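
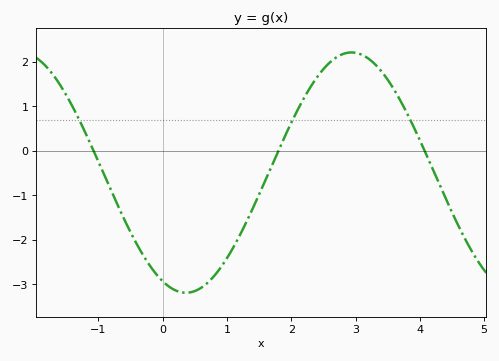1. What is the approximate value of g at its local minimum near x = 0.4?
-3.2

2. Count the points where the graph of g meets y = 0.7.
3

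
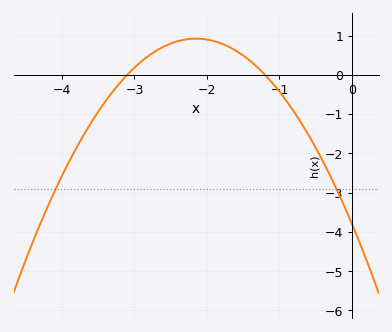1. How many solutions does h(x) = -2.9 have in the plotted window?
2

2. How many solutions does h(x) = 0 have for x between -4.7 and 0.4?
2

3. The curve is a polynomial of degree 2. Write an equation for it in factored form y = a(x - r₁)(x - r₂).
y = -1.02(x + 3.1)(x + 1.2)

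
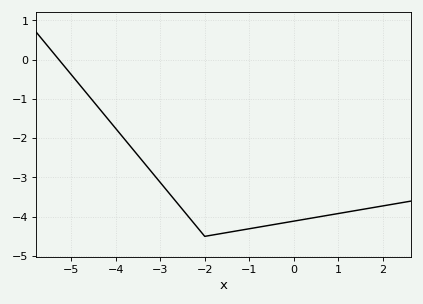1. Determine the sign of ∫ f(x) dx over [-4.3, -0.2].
negative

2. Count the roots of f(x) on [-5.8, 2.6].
1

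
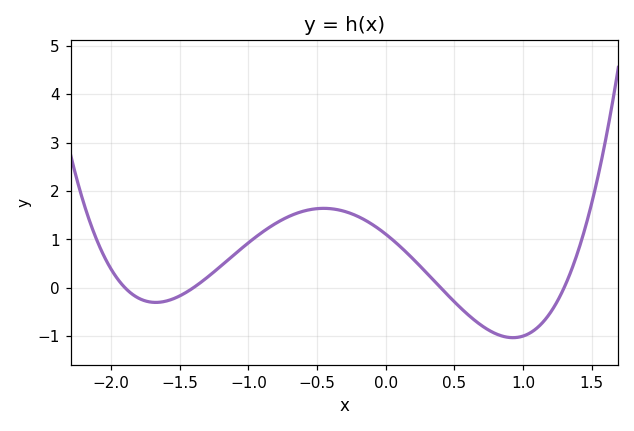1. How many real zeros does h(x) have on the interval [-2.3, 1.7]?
4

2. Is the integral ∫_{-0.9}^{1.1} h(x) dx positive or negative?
positive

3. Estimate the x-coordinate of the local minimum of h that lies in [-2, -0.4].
-1.7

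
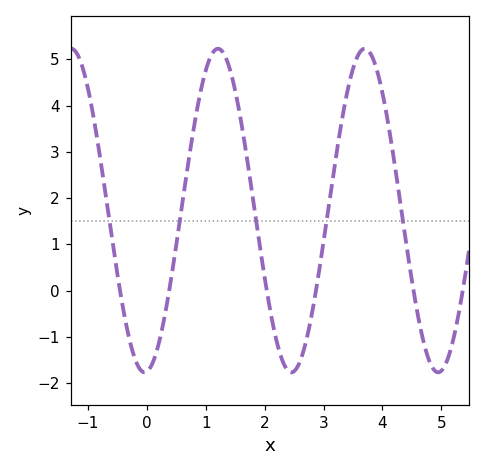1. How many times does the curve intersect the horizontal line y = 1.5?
5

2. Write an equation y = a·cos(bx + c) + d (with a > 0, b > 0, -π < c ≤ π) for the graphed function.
y = 3.5cos(2.52x - 3.04) + 1.73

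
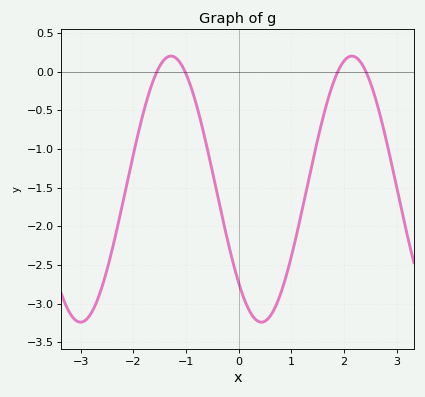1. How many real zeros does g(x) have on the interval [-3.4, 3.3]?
4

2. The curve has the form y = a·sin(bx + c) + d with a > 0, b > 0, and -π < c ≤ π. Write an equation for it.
y = 1.72sin(1.83x - 2.36) - 1.52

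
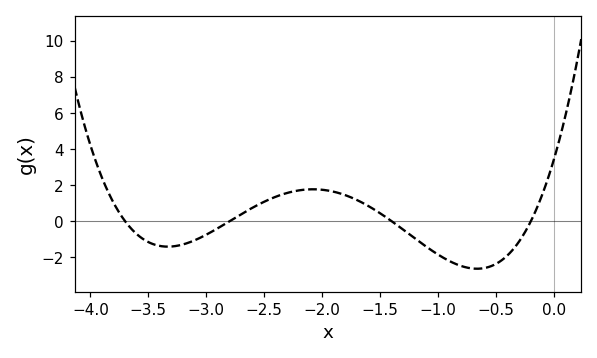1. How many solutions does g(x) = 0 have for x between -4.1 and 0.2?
4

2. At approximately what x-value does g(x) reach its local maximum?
-2.1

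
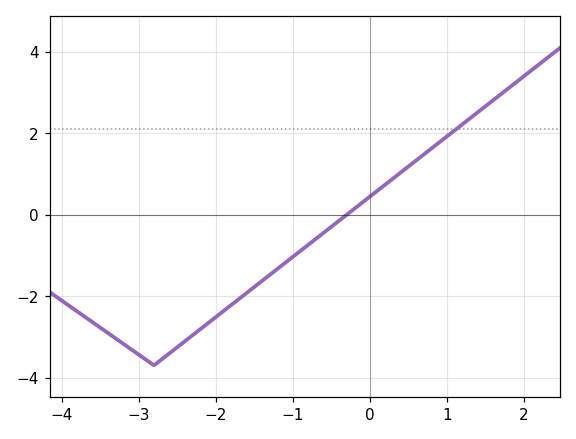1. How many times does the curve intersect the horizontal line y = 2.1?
1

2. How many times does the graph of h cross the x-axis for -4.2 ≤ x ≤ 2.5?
1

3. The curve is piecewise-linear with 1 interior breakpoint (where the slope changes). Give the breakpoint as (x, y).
(-2.8, -3.7)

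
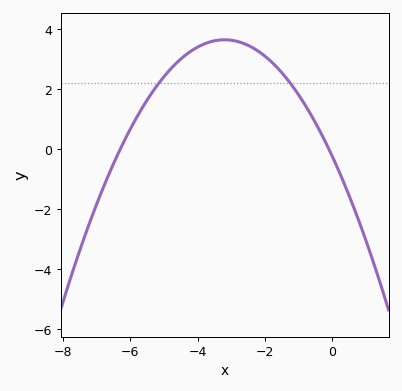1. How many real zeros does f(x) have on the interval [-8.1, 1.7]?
2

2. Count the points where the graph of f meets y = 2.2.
2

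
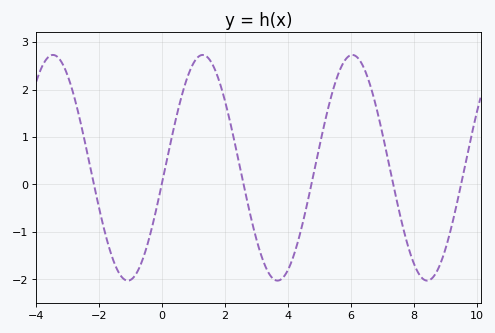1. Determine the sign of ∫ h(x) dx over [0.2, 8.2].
positive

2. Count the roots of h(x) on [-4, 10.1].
6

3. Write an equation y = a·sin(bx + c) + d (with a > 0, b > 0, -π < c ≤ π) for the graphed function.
y = 2.38sin(1.3x - 0.13) + 0.35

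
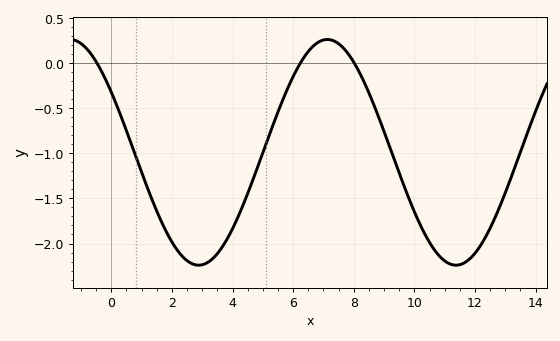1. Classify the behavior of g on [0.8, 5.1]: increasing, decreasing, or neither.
neither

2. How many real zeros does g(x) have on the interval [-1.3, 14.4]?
3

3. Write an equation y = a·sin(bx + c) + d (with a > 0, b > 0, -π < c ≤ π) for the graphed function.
y = 1.25sin(0.74x + 2.58) - 0.99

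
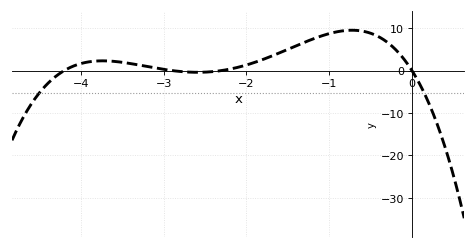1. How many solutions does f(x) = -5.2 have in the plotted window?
2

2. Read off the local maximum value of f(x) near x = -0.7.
9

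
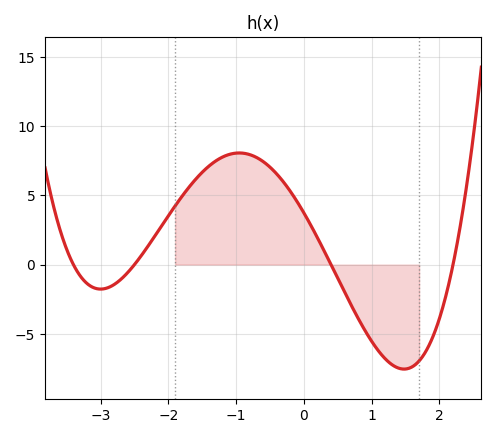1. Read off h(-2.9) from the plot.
-1.5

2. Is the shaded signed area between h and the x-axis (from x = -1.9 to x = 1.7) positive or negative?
positive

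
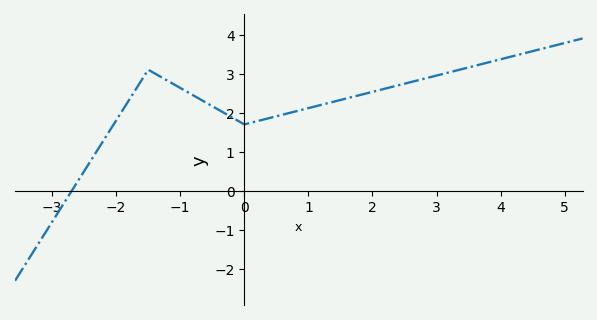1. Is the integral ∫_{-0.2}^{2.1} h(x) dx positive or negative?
positive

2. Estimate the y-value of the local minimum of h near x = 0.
1.7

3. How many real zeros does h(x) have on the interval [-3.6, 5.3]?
1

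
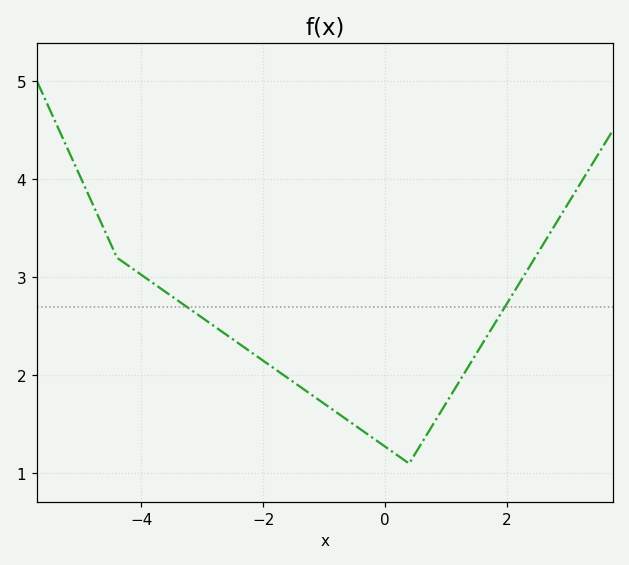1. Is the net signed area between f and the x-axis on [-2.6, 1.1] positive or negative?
positive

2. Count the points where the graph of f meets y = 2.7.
2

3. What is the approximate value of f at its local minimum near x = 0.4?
1.1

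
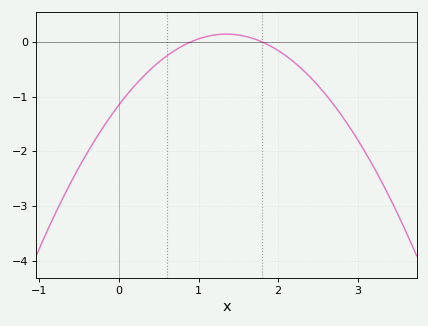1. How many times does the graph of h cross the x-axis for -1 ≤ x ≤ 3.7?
2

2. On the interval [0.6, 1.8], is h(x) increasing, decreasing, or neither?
neither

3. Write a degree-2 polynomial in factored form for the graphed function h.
y = -0.71(x - 0.9)(x - 1.8)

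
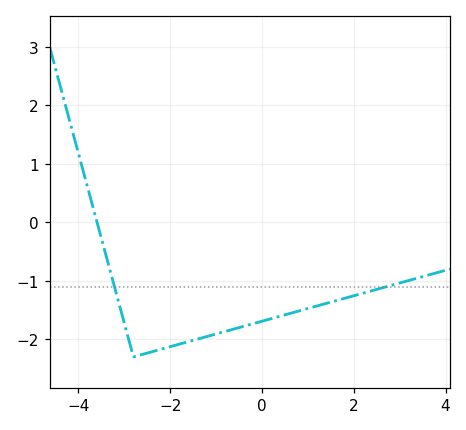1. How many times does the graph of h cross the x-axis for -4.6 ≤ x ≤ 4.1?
1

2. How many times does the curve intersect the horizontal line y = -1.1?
2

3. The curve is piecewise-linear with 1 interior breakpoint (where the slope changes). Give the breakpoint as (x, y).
(-2.8, -2.3)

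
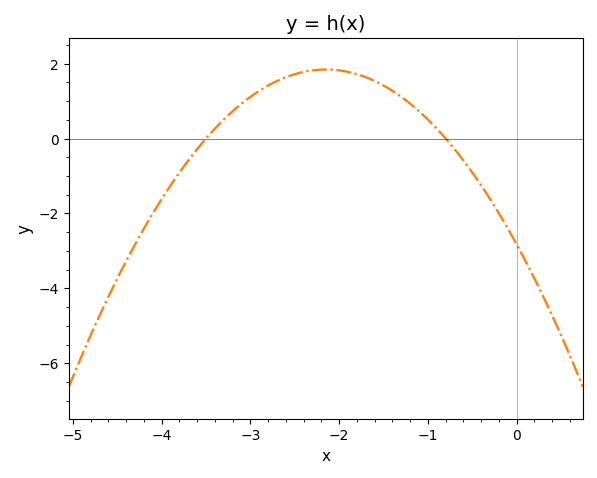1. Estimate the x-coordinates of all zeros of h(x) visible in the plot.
-3.5, -0.8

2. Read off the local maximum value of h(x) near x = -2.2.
1.8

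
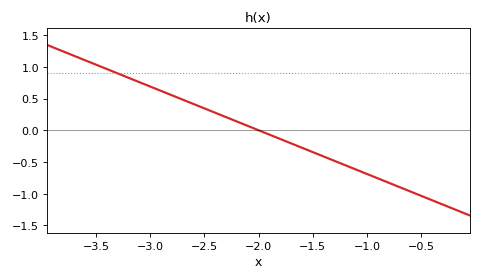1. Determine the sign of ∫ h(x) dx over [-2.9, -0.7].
negative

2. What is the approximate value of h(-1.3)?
-0.5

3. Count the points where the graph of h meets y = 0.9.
1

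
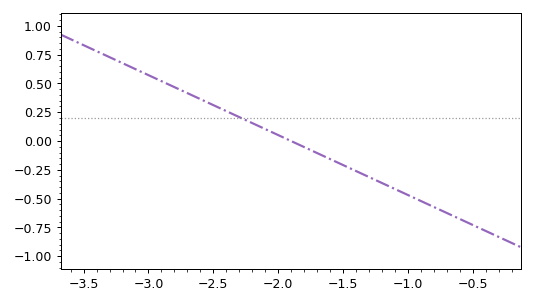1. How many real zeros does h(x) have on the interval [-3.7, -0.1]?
1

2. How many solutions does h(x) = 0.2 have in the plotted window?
1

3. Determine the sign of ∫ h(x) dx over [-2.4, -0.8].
negative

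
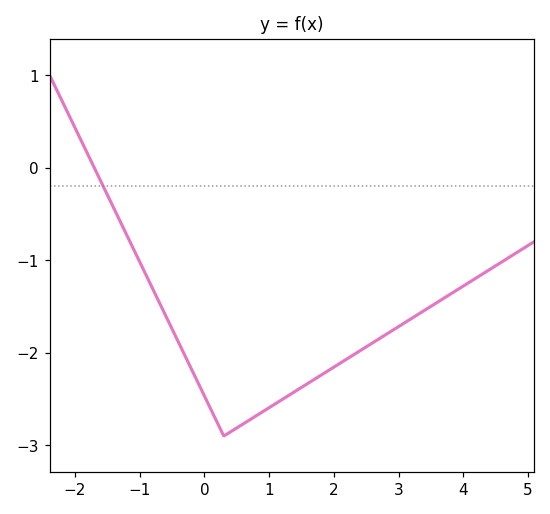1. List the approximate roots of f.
-1.7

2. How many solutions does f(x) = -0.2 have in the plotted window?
1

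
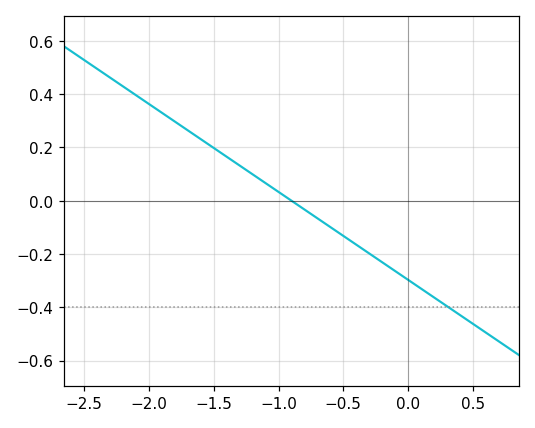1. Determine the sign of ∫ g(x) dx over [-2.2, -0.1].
positive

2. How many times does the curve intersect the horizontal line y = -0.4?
1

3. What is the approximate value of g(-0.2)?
-0.231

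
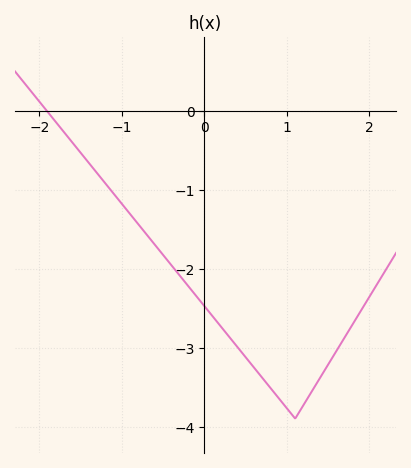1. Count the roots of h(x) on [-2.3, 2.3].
1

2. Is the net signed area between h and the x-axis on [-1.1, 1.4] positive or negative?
negative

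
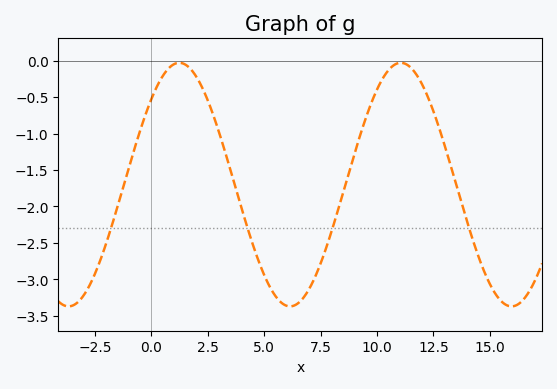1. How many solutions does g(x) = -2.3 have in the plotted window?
4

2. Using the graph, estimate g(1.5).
-0.054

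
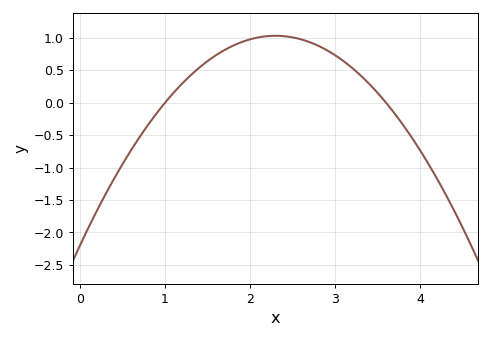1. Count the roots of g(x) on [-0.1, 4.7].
2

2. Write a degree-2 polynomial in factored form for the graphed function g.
y = -0.61(x - 1)(x - 3.6)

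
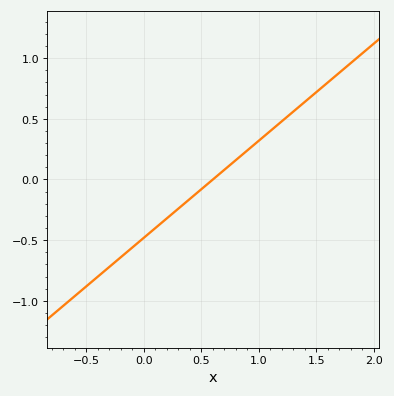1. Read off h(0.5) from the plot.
-0.08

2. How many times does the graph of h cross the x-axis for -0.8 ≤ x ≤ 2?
1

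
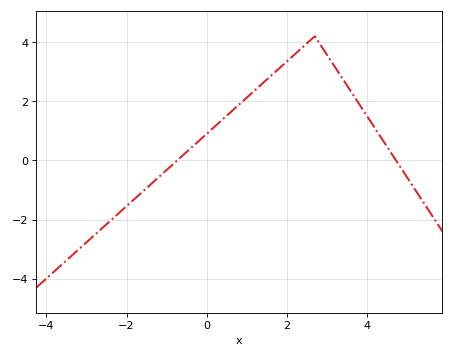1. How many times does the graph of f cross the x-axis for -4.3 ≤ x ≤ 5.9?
2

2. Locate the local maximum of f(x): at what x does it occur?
2.7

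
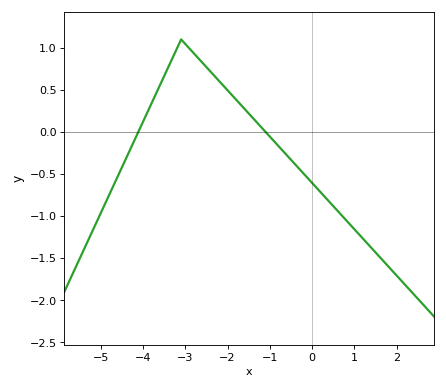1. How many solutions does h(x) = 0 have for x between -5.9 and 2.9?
2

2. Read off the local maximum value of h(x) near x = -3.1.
1.1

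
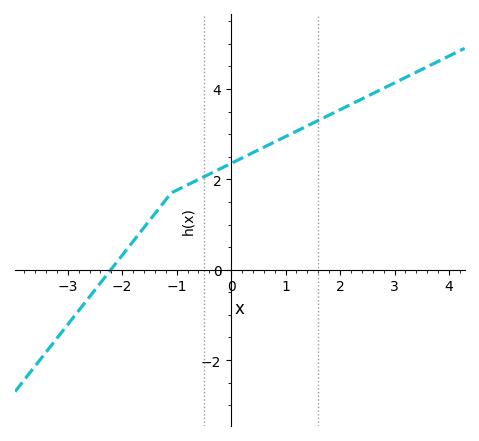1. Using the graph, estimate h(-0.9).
1.8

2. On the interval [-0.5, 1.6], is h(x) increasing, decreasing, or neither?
increasing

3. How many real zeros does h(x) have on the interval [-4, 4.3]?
1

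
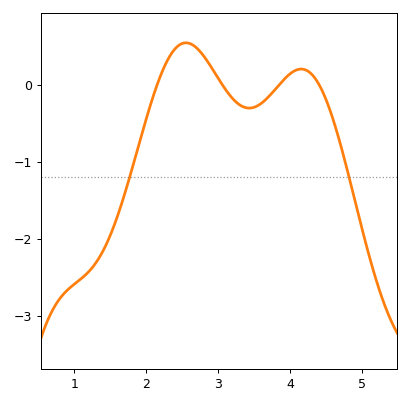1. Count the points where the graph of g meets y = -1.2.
2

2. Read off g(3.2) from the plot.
-0.2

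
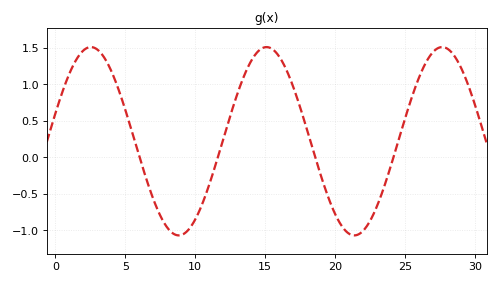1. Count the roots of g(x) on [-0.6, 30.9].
4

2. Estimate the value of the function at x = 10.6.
-0.593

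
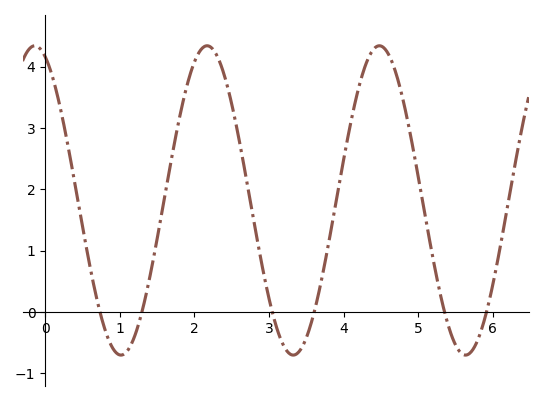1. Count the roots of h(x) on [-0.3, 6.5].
6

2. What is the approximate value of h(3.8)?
1.1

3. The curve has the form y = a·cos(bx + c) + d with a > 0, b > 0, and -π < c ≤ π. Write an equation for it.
y = 2.52cos(2.7x + 0.38) + 1.82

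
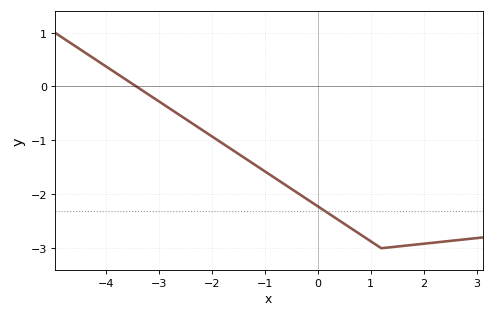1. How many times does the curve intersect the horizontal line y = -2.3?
1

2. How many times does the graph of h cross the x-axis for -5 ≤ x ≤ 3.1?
1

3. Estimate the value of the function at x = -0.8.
-1.7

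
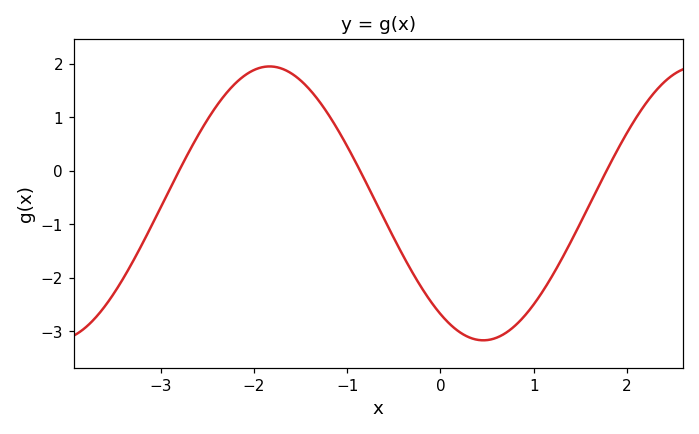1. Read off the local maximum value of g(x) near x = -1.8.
1.9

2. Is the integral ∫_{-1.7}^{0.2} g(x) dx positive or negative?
negative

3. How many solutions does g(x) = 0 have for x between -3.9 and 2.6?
3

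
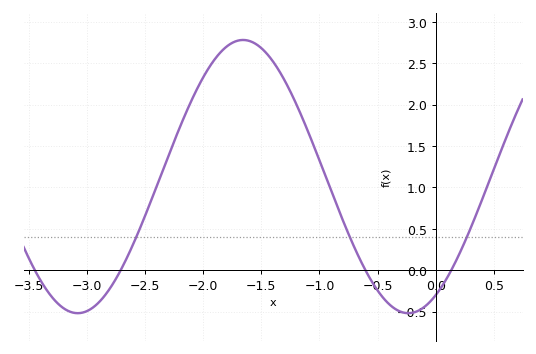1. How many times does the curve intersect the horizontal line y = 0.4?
3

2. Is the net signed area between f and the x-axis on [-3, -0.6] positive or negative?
positive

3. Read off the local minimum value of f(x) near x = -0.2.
-0.52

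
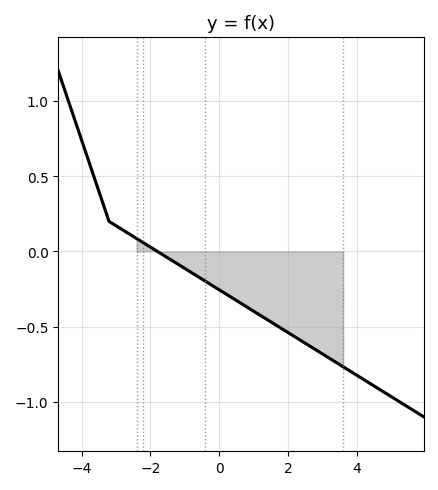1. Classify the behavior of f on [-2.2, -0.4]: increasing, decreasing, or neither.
decreasing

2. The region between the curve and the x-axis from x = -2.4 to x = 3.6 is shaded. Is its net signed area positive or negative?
negative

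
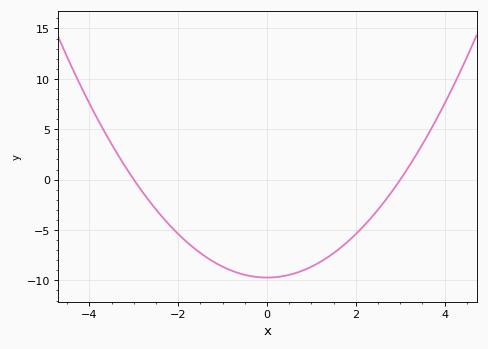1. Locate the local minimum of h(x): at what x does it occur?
0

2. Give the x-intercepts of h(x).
-3, 3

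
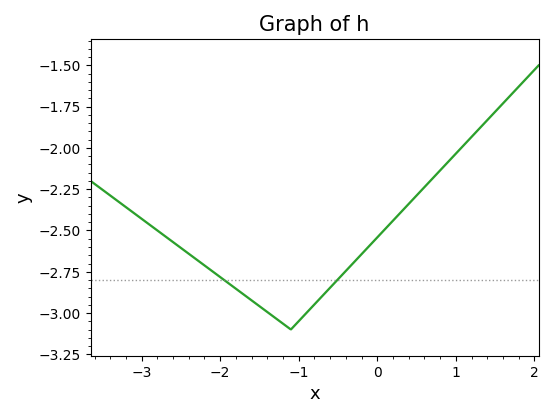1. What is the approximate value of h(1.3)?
-1.88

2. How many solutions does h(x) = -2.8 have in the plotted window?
2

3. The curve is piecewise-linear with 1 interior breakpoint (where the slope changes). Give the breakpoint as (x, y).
(-1.1, -3.1)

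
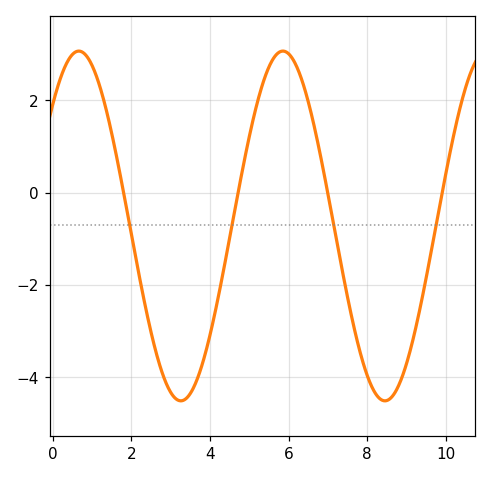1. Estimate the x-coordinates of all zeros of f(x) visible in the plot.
1.8, 4.8, 7, 10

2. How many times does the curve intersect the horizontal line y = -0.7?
4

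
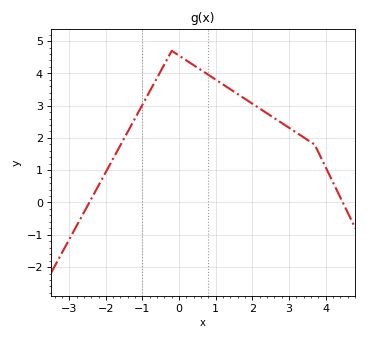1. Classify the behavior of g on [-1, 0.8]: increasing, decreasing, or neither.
neither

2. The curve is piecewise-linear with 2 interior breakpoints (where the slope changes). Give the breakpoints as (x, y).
(-0.2, 4.7); (3.7, 1.8)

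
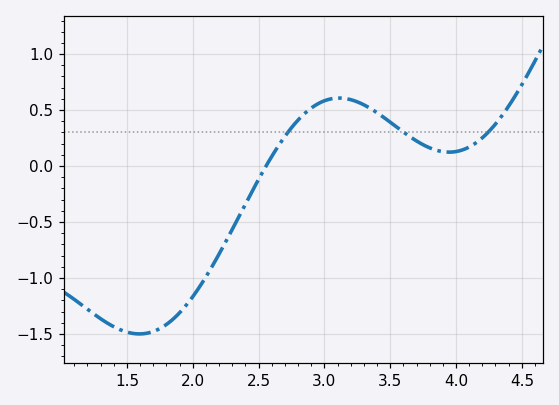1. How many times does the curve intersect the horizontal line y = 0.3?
3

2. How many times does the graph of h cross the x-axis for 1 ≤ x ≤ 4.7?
1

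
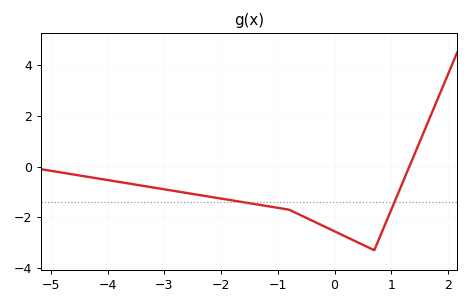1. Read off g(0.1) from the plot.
-2.66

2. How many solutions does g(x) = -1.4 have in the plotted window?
2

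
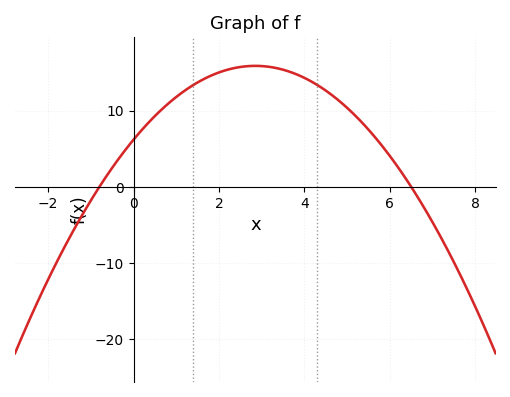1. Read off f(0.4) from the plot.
8.71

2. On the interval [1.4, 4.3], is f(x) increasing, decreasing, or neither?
neither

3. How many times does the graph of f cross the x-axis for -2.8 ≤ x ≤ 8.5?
2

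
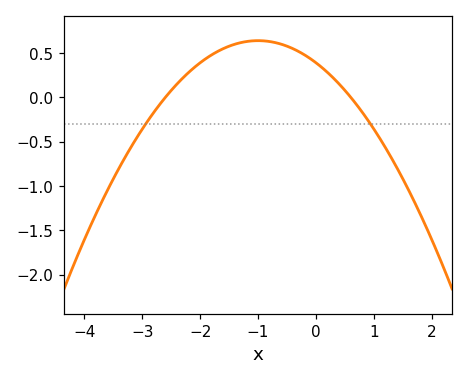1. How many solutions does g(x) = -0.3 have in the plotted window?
2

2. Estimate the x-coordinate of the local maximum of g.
-1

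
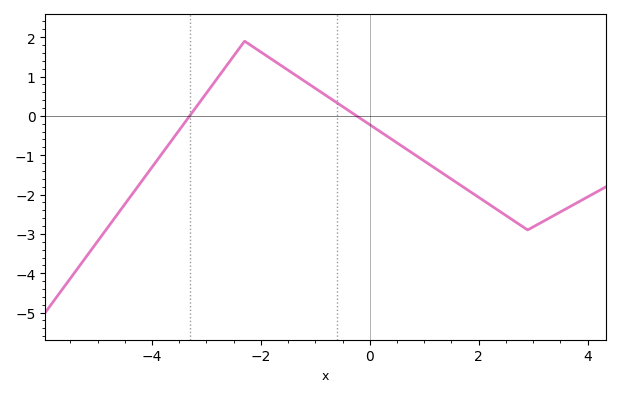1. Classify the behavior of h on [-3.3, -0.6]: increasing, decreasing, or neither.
neither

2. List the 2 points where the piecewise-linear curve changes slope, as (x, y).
(-2.3, 1.9); (2.9, -2.9)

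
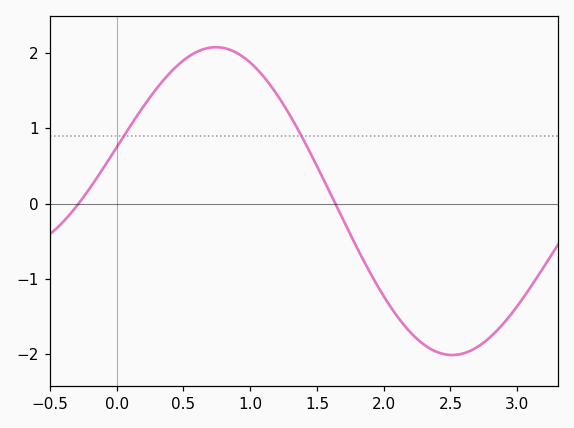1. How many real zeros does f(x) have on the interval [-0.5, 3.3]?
2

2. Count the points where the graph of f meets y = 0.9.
2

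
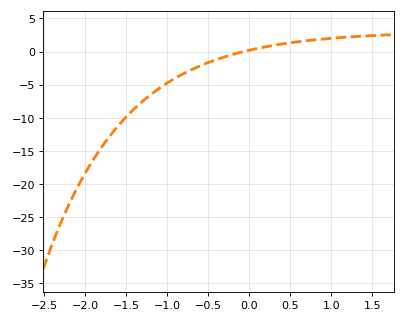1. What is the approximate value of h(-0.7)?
-2.7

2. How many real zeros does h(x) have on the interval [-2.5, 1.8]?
1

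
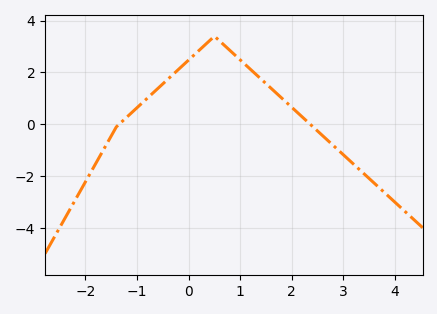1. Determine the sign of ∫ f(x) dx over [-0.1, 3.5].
positive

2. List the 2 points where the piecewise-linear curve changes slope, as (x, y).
(-1.4, -0.1); (0.5, 3.4)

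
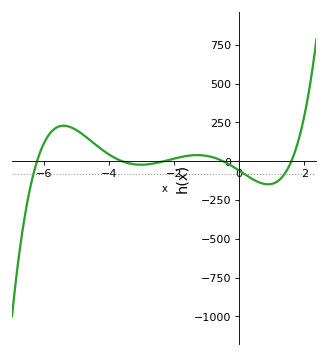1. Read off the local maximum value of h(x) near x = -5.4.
250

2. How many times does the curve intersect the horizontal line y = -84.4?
3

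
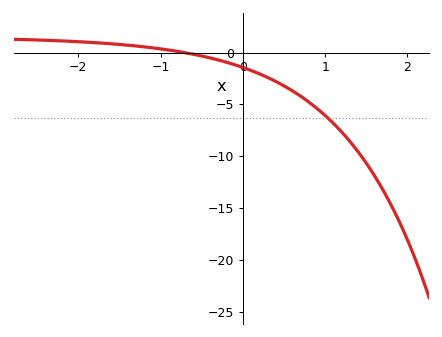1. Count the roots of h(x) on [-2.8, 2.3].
1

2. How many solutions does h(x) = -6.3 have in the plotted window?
1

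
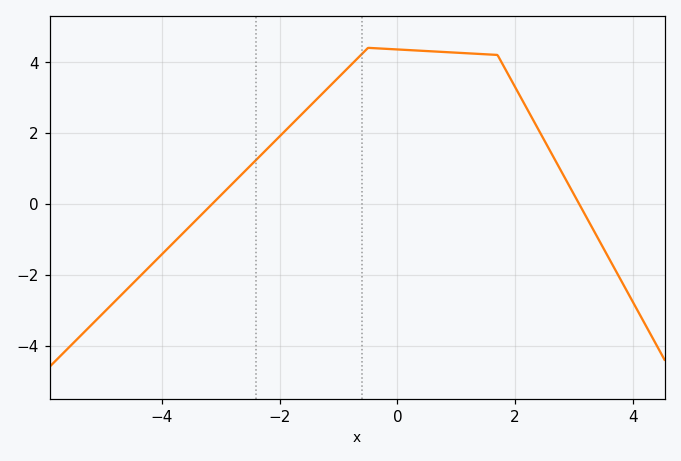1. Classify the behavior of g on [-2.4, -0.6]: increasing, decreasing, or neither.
increasing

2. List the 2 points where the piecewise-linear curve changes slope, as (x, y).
(-0.5, 4.4); (1.7, 4.2)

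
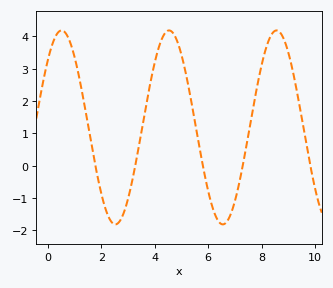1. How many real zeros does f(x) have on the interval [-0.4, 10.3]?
5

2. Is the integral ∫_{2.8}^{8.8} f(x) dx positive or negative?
positive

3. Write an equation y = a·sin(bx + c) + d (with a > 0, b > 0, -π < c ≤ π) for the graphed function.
y = 3sin(1.6x + 0.78) + 1.18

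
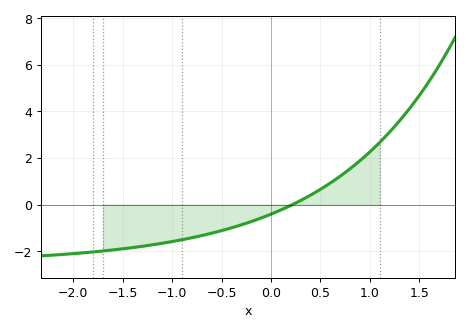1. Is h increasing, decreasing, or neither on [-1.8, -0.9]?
increasing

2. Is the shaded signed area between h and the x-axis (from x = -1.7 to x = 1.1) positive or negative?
negative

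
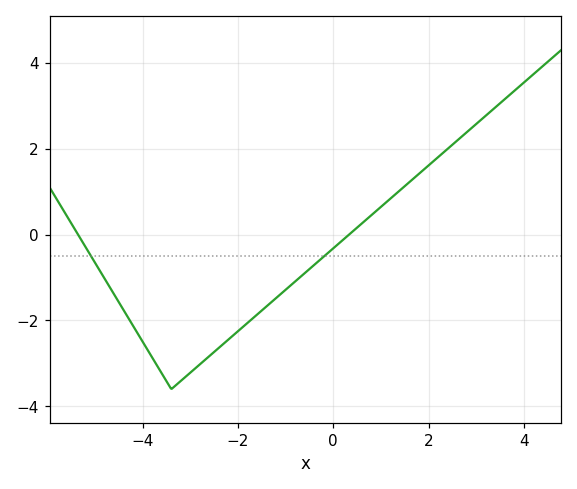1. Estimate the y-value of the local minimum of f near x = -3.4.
-3.6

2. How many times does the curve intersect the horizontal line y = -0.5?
2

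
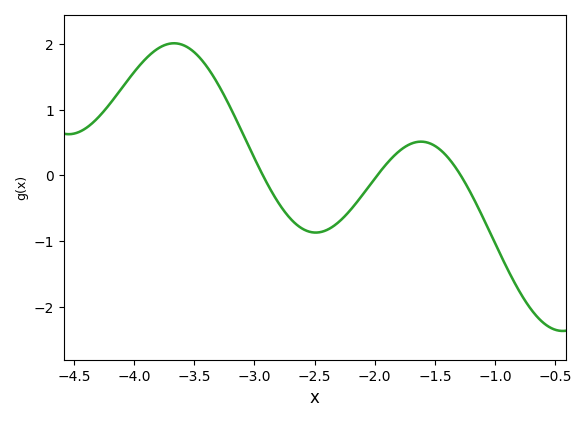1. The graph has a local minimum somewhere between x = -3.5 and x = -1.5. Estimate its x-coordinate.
-2.49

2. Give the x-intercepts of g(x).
-2.93, -1.98, -1.29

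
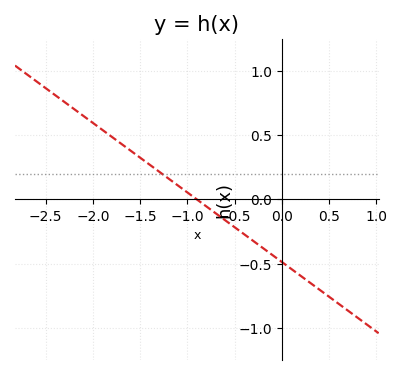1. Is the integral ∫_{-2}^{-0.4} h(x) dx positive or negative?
positive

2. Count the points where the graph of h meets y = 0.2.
1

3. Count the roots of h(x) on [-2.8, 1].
1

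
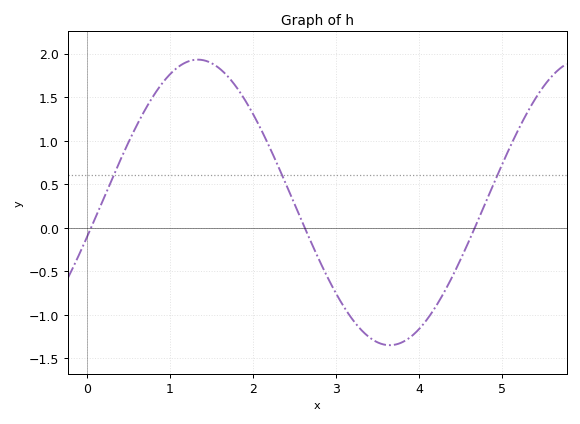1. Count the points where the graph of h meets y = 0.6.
3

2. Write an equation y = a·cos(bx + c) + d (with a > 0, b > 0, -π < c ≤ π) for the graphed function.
y = 1.64cos(1.4x - 1.8) + 0.29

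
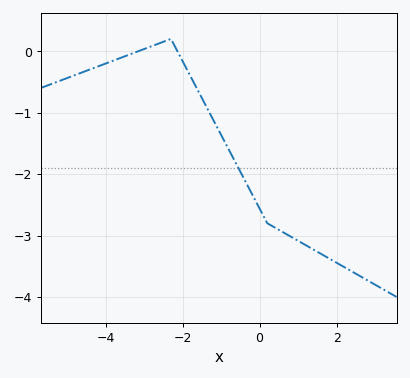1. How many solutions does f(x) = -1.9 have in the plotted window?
1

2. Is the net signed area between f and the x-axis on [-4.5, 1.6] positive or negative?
negative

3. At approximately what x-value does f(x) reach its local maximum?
-2.3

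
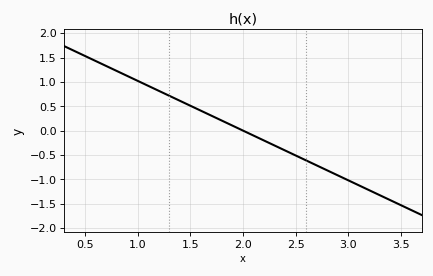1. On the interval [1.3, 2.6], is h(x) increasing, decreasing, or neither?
decreasing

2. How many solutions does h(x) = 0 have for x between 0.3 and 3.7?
1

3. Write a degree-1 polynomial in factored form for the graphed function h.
y = -1.02(x - 2)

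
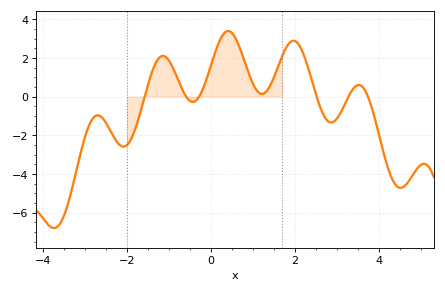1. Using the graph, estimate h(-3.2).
-3.8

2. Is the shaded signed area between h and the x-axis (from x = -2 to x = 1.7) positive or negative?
positive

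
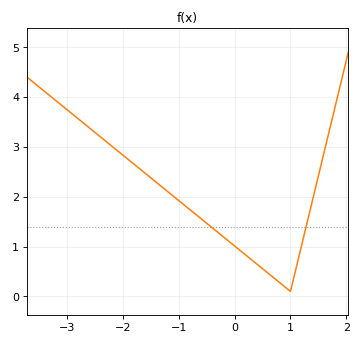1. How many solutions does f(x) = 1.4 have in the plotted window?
2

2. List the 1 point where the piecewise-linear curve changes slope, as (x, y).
(1, 0.1)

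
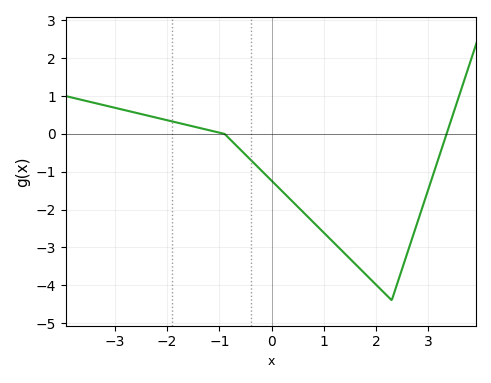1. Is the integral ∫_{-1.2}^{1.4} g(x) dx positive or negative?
negative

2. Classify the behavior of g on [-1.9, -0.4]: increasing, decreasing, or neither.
decreasing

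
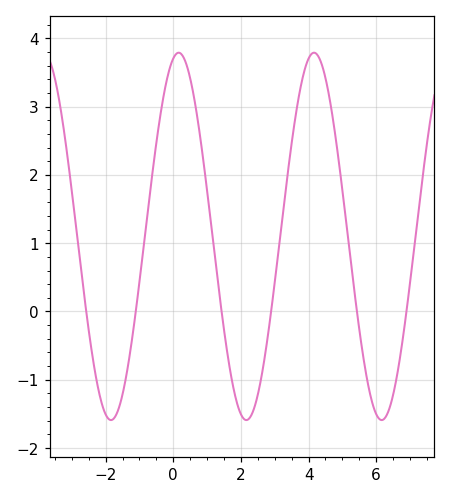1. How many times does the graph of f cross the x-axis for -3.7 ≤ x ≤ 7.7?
6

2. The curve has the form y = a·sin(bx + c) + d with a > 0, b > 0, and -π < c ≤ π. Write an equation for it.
y = 2.69sin(1.6x + 1.3) + 1.1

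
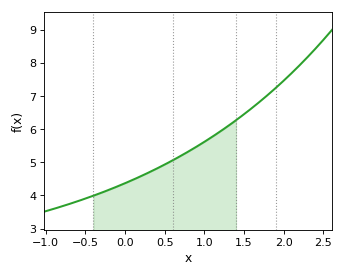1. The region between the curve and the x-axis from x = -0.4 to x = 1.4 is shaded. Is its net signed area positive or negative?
positive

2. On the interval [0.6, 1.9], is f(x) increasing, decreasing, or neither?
increasing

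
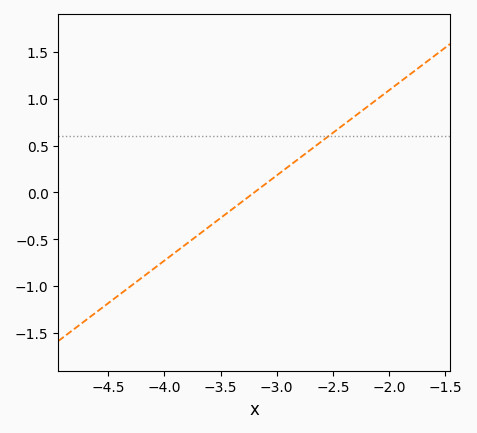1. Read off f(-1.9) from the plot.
1.2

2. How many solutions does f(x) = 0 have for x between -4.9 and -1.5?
1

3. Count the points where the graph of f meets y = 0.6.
1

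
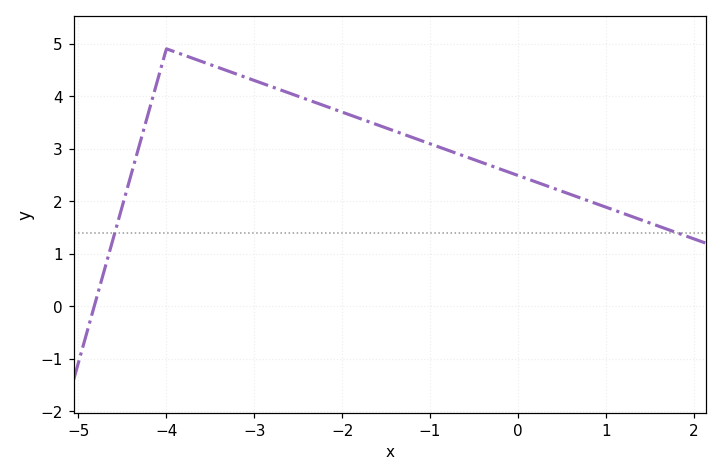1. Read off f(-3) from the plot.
4.3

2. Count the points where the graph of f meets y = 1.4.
2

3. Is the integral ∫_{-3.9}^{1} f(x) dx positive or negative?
positive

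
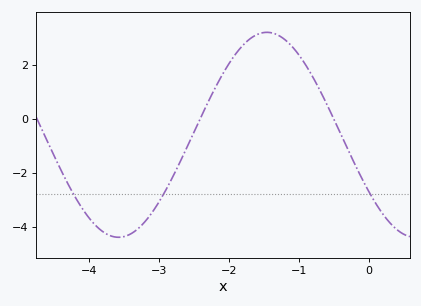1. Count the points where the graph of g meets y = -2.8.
3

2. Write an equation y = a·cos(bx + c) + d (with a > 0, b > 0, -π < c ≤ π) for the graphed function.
y = 3.8cos(1.48x + 2.16) - 0.59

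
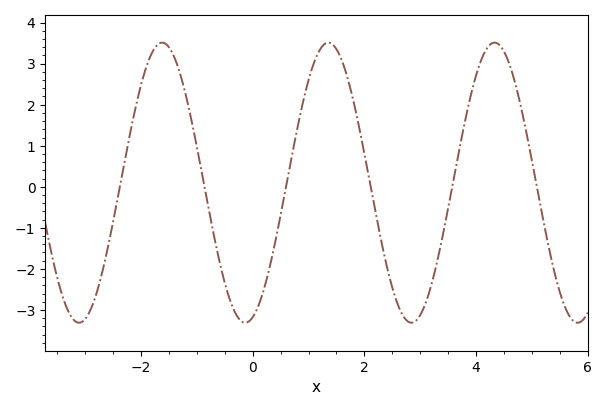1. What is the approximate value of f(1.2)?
3.33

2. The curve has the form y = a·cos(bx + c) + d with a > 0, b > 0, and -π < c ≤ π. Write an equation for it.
y = 3.41cos(2.11x - 2.86) + 0.1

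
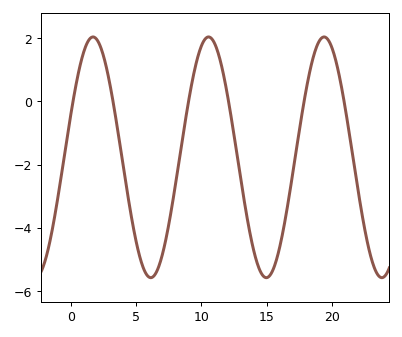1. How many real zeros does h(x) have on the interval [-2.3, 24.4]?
6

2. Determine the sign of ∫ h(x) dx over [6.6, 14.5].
negative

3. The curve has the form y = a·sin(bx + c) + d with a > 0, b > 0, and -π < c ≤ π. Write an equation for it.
y = 3.81sin(0.71x + 0.362) - 1.77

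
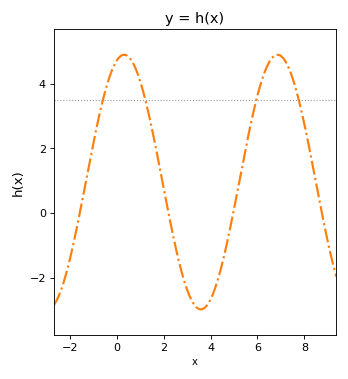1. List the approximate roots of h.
-1.58, 2.2, 4.96, 8.75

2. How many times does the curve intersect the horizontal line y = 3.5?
4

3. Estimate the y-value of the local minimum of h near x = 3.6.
-2.98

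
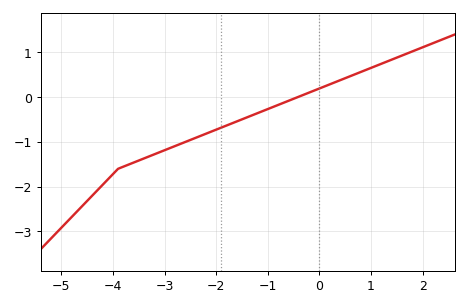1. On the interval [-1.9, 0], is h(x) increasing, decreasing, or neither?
increasing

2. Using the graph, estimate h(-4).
-1.7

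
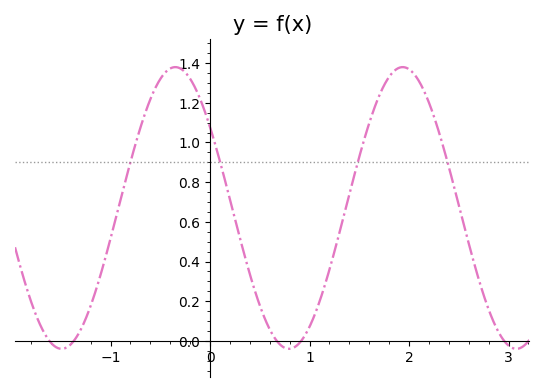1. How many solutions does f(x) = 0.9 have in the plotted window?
4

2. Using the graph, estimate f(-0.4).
1.38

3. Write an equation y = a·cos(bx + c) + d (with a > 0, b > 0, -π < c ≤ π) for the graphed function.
y = 0.71cos(2.8x + 0.96) + 0.67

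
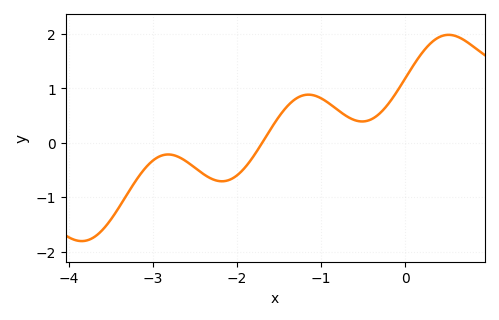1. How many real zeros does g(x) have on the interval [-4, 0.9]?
1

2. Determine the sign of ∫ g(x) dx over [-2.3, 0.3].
positive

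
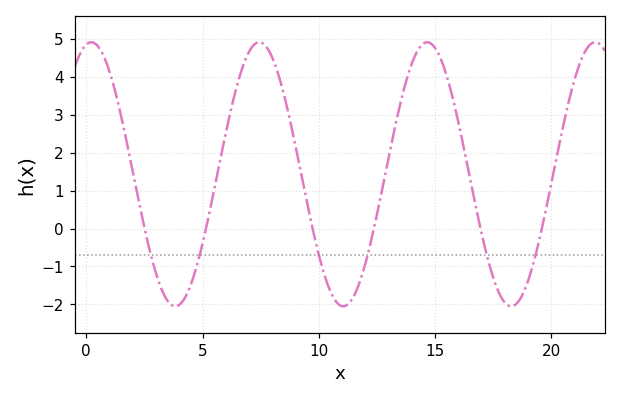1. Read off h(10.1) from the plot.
-0.9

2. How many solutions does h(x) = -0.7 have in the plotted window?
6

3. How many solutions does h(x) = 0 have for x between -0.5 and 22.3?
6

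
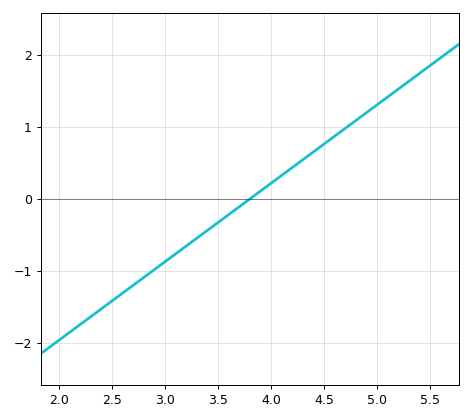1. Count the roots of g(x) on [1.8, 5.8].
1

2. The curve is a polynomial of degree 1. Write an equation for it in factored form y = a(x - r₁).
y = 1.09(x - 3.8)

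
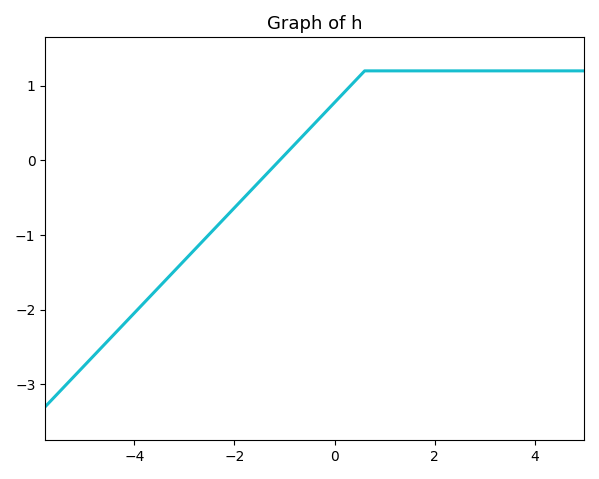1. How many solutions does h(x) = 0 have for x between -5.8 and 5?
1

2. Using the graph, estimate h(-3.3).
-1.6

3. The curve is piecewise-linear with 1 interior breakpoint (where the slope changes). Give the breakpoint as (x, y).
(0.6, 1.2)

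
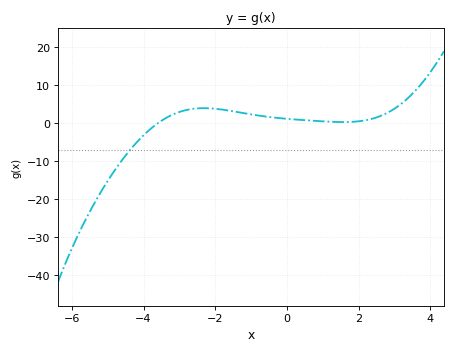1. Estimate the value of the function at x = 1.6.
0.25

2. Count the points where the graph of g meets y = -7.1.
1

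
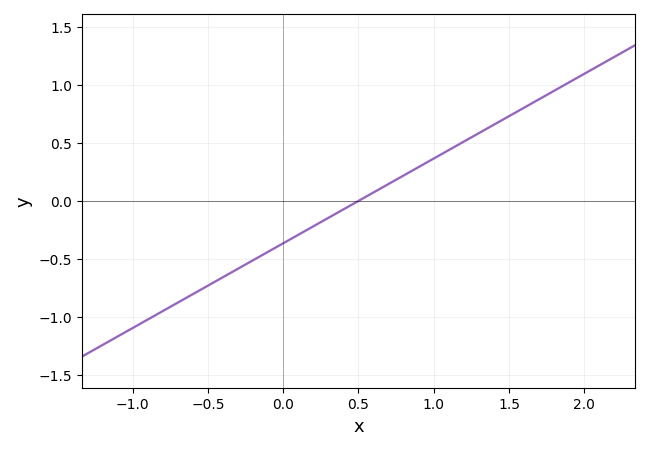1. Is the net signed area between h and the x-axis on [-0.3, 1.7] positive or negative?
positive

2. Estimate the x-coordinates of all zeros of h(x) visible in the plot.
0.5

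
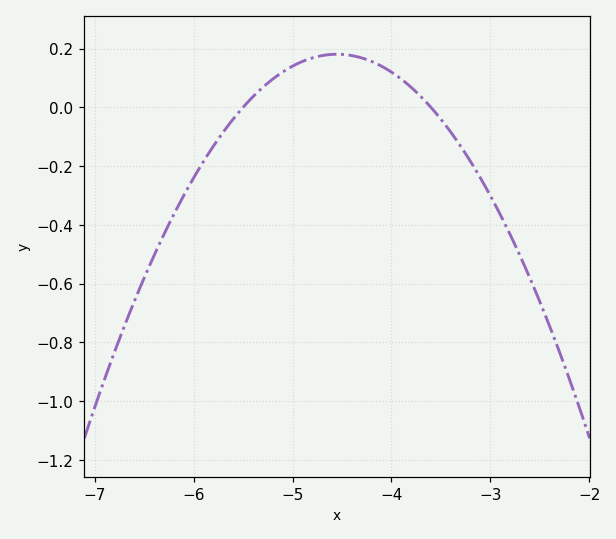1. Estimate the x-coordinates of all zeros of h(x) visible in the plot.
-5.5, -3.6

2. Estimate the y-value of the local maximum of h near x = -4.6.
0.18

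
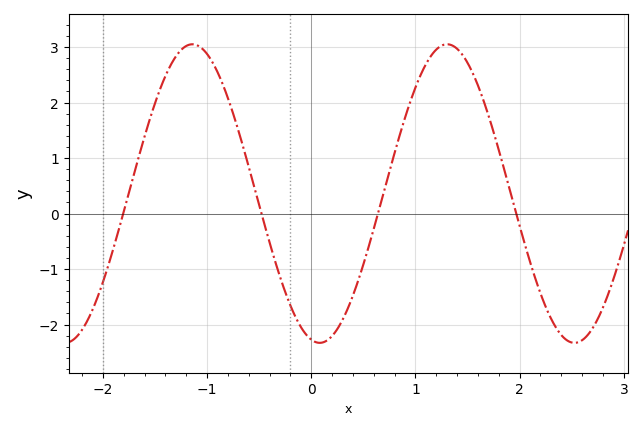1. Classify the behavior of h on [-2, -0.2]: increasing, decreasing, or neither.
neither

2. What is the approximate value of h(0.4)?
-1.48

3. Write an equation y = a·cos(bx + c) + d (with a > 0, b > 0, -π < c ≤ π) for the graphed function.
y = 2.69cos(2.57x + 2.93) + 0.36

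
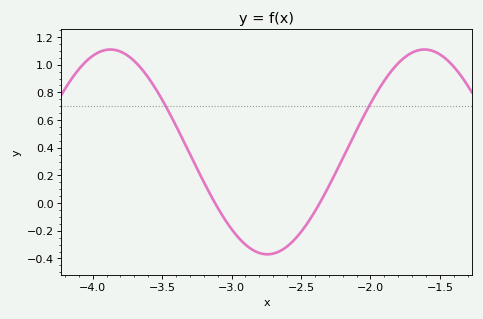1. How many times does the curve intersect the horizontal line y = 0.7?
2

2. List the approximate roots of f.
-3.12, -2.37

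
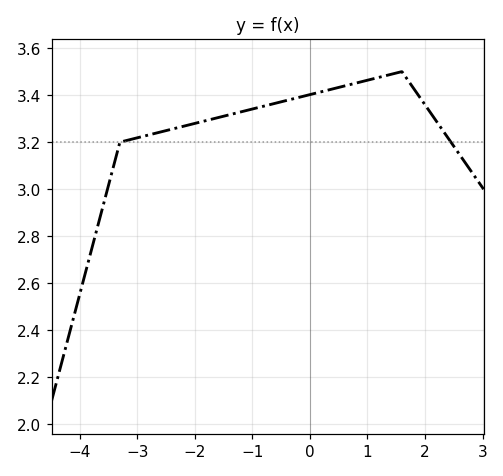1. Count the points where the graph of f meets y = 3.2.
2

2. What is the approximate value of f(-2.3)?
3.26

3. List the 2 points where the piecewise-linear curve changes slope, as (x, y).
(-3.3, 3.2); (1.6, 3.5)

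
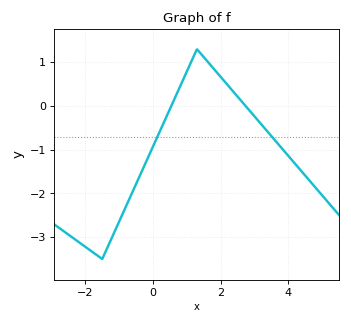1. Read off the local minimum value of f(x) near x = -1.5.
-3.5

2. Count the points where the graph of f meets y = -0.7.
2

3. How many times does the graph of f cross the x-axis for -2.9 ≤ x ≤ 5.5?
2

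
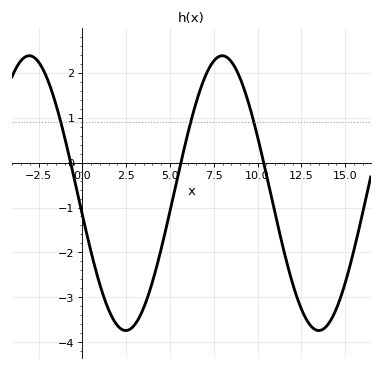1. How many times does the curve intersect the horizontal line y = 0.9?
3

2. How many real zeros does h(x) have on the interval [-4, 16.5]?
3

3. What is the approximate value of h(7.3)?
2.1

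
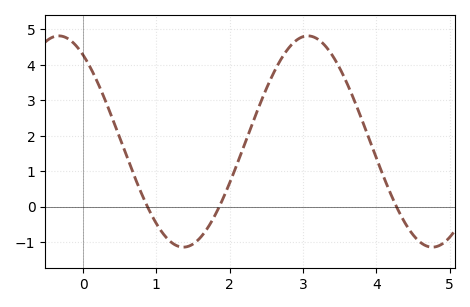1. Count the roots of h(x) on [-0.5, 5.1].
3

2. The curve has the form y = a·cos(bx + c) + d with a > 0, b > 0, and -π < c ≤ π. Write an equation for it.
y = 2.98cos(1.85x + 0.61) + 1.84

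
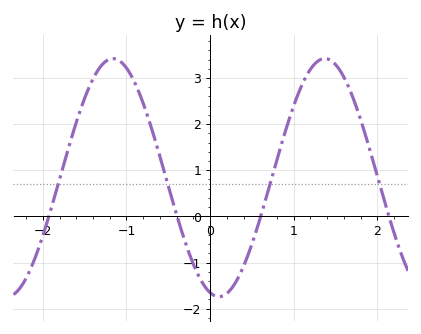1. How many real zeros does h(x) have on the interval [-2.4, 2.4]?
4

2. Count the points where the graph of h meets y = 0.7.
4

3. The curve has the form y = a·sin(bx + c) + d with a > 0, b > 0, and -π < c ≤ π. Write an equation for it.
y = 2.58sin(2.5x - 1.8) + 0.84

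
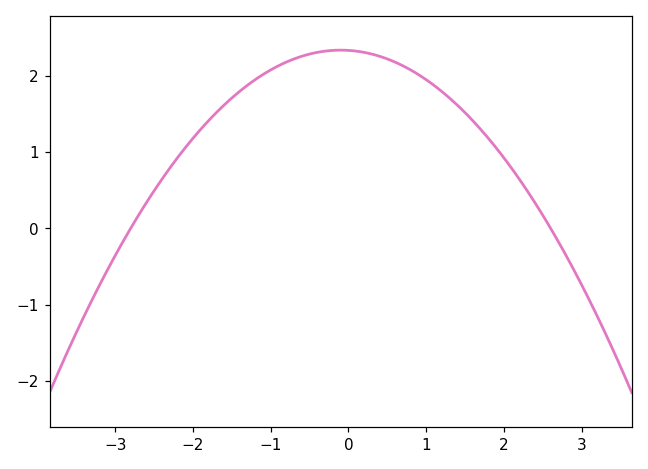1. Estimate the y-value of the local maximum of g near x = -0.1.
2.33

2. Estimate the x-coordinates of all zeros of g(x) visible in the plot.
-2.8, 2.6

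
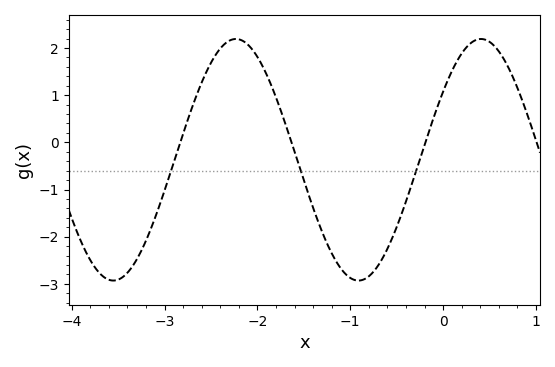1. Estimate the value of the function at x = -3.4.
-2.8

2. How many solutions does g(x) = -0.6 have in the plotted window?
3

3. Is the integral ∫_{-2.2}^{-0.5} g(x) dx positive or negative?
negative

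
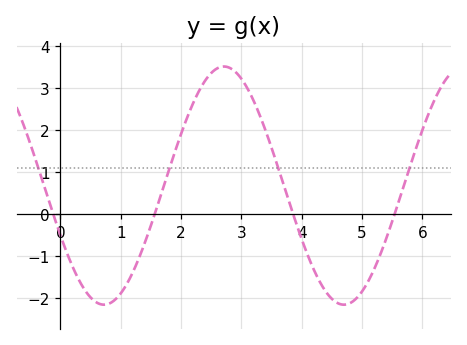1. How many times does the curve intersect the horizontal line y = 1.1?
4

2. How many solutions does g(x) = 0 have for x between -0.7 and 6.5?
4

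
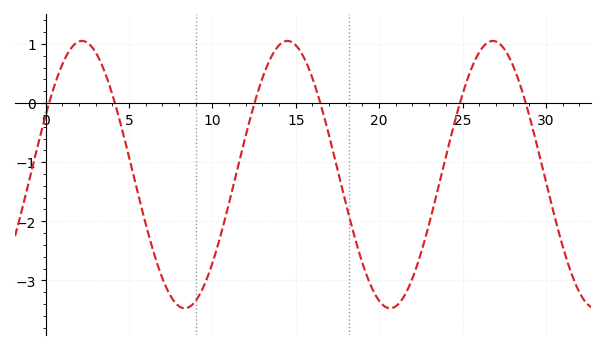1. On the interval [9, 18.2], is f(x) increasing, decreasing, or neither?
neither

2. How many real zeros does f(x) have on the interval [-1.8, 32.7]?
6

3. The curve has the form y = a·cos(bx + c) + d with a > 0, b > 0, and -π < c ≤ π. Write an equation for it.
y = 2.26cos(0.51x - 1.1) - 1.21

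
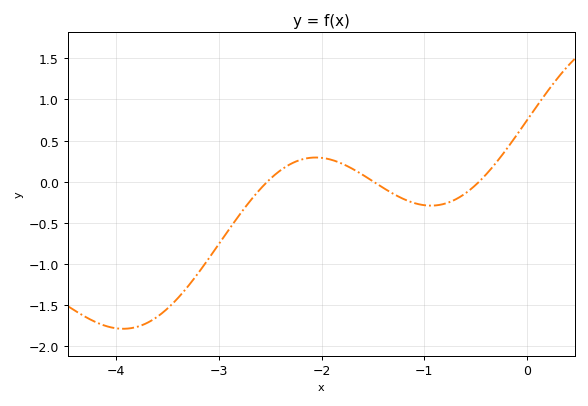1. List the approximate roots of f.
-2.5, -1.5, -0.5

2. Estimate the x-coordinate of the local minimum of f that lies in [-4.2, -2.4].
-3.9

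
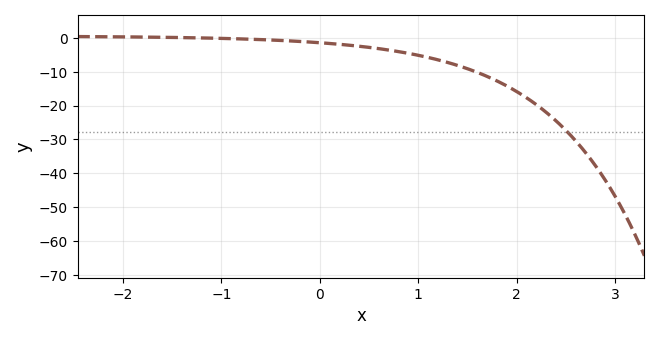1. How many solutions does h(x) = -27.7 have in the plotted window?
1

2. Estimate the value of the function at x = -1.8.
0.199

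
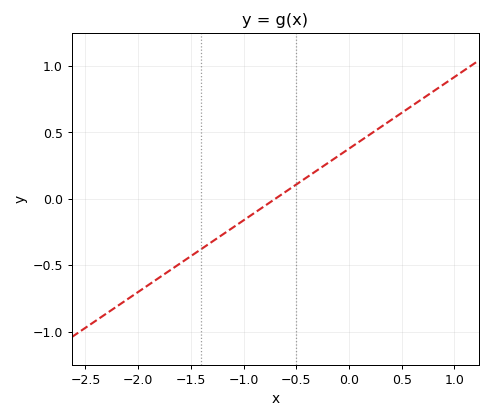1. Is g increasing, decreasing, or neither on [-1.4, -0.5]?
increasing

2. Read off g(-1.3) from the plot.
-0.3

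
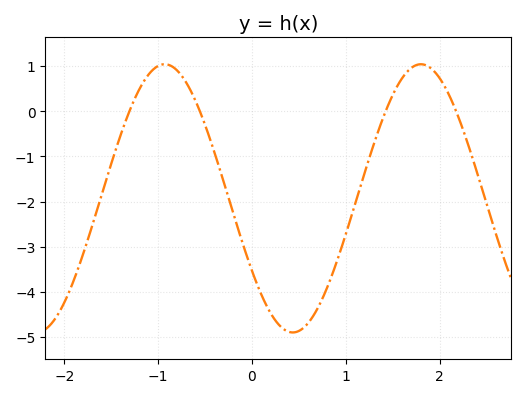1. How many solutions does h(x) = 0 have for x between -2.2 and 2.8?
4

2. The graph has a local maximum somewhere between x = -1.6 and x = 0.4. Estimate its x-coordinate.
-0.9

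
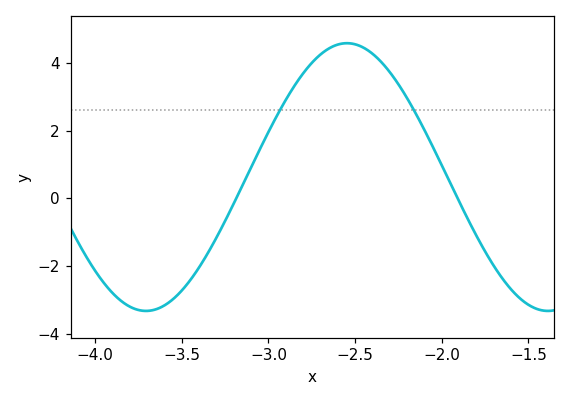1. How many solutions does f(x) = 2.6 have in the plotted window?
2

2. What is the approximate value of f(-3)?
2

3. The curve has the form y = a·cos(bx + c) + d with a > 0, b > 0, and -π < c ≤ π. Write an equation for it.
y = 3.96cos(2.7x + 0.62) + 0.63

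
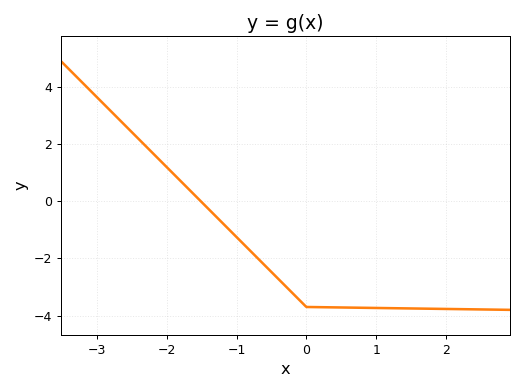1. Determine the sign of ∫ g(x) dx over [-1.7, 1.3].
negative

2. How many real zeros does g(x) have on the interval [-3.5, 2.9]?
1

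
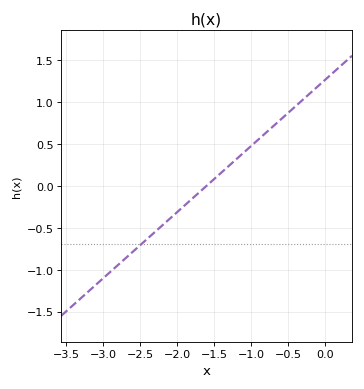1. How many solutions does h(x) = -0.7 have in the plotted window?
1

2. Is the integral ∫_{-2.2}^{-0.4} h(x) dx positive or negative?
positive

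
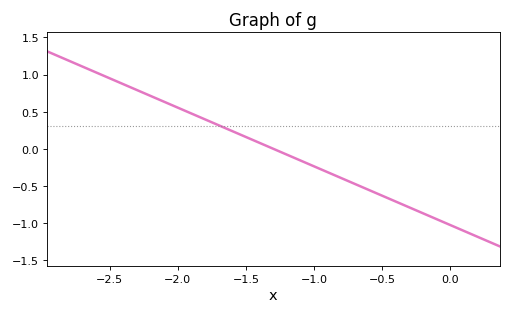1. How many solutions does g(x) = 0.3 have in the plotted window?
1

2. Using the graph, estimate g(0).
-1.05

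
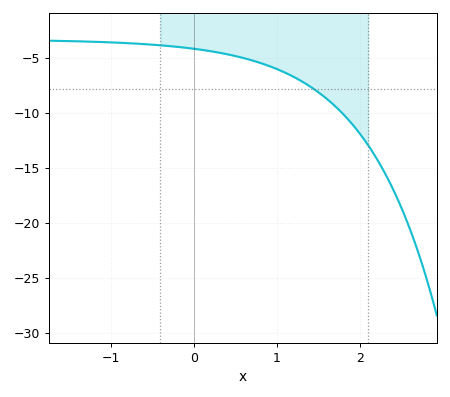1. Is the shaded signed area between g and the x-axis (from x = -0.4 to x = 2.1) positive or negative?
negative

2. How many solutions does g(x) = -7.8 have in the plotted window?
1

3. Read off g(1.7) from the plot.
-9.38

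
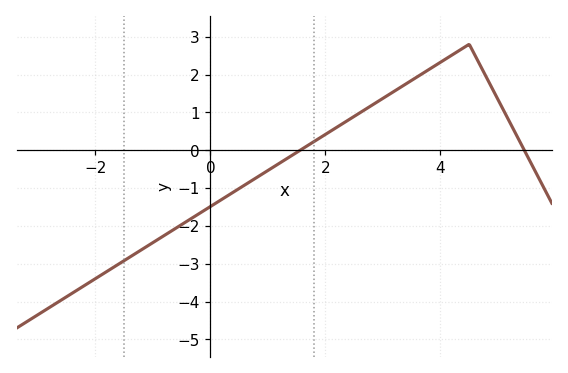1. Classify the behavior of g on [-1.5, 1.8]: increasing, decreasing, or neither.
increasing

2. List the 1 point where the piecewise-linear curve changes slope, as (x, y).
(4.5, 2.8)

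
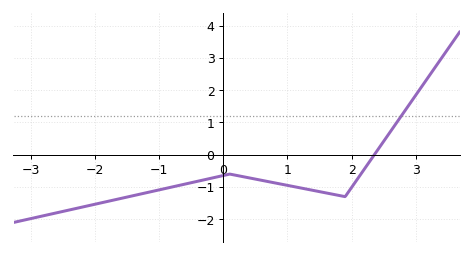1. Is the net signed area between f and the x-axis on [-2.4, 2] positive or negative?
negative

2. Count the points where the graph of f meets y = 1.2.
1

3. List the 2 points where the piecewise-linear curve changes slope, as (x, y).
(0.1, -0.6); (1.9, -1.3)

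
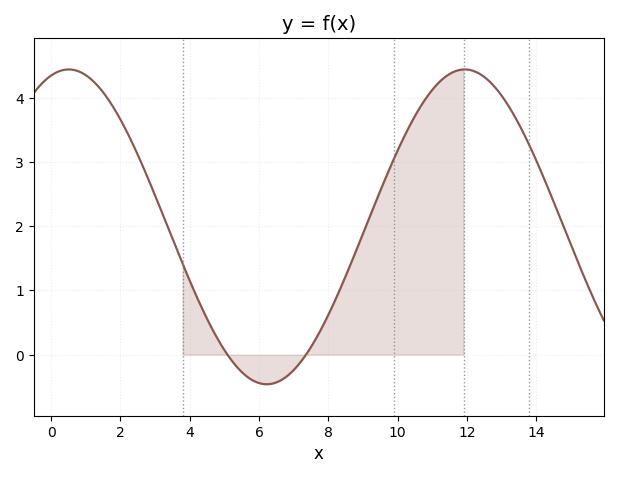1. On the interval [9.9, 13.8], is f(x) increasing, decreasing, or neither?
neither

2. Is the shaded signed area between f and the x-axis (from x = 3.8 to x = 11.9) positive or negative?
positive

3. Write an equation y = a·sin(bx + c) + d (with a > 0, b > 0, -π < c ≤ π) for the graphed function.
y = 2.45sin(0.55x + 1.29) + 1.99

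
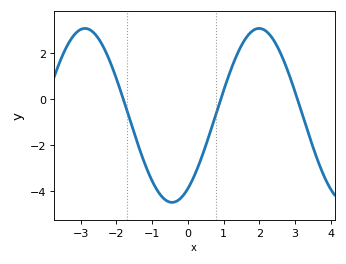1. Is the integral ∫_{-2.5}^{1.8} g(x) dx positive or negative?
negative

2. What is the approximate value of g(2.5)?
2.31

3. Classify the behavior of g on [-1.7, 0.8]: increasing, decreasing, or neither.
neither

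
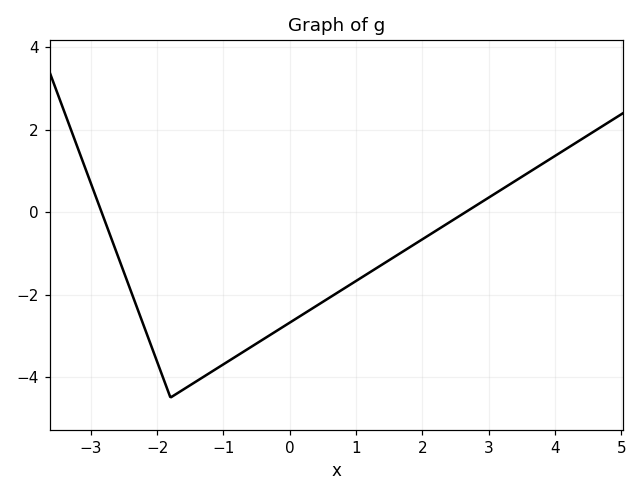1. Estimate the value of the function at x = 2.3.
-0.354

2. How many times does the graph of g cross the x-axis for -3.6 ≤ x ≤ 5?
2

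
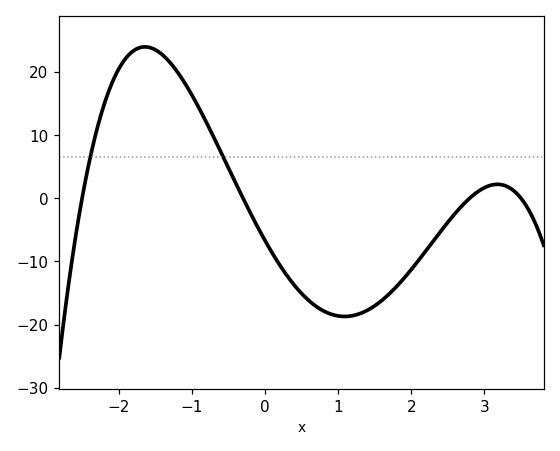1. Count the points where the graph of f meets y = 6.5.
2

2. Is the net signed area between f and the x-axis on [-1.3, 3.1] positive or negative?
negative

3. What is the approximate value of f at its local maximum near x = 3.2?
2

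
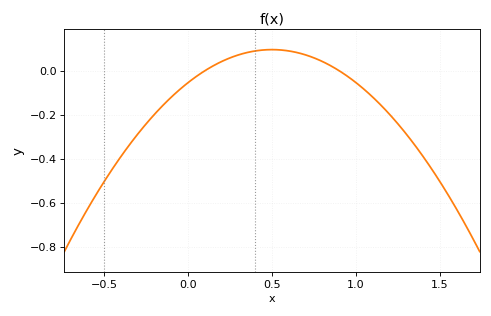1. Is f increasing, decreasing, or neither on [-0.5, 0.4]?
increasing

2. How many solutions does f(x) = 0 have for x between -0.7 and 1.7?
2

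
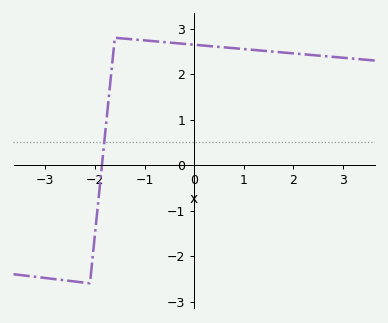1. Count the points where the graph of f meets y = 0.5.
1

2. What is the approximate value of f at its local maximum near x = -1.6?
2.8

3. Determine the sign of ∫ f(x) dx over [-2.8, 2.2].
positive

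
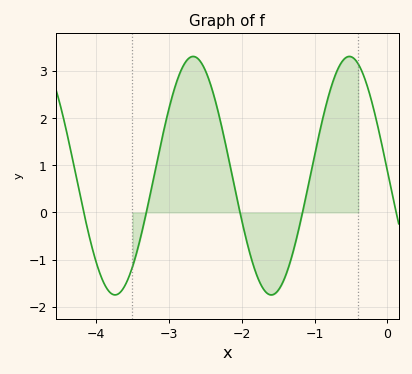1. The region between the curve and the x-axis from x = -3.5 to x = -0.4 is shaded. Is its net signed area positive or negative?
positive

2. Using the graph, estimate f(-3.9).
-1.5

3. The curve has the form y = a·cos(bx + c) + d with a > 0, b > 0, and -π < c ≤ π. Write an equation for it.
y = 2.53cos(2.9x + 1.5) + 0.78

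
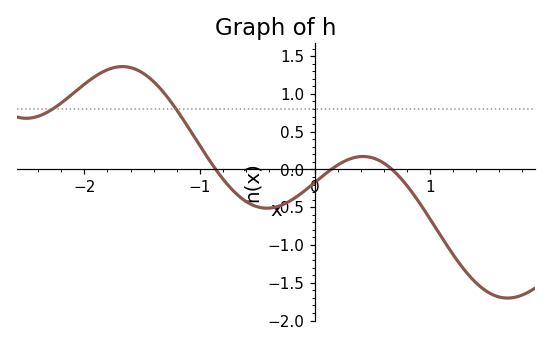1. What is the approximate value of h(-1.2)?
0.8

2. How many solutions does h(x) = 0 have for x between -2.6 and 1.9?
3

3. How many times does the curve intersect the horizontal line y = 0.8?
2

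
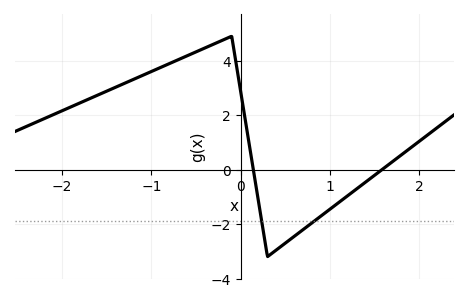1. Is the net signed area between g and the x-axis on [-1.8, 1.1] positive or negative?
positive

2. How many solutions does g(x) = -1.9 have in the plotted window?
2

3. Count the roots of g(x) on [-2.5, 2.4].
2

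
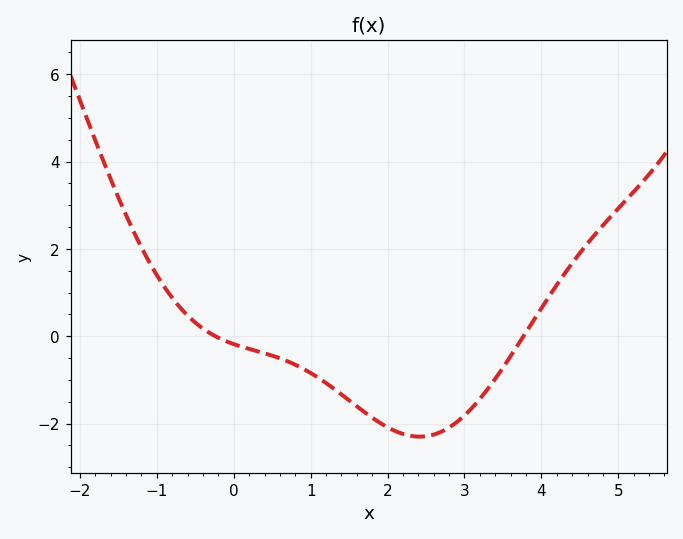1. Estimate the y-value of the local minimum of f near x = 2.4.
-2.3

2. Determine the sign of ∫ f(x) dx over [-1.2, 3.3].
negative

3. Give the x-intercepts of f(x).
-0.237, 3.77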